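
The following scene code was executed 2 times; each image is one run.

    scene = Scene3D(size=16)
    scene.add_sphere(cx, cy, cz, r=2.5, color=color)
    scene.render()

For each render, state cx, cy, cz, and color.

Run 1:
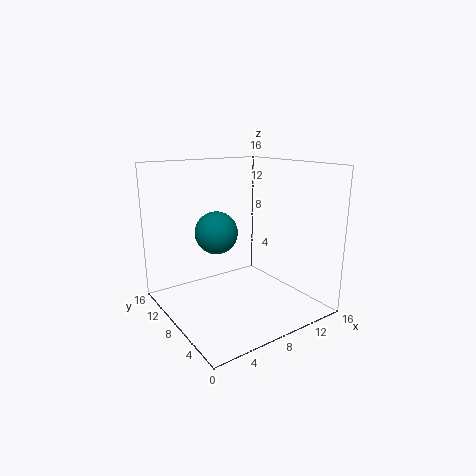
cx = 7
cy = 11
cz = 8
color = 'teal'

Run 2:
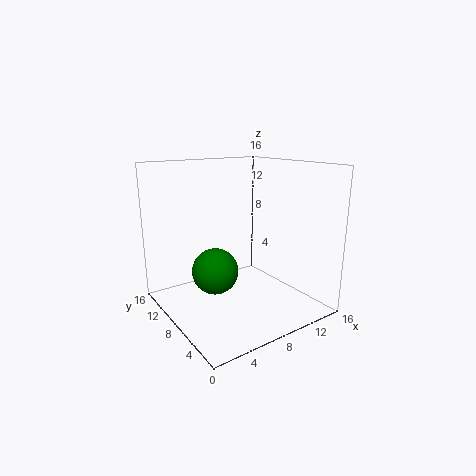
cx = 5
cy = 8
cz = 4.75
color = 'green'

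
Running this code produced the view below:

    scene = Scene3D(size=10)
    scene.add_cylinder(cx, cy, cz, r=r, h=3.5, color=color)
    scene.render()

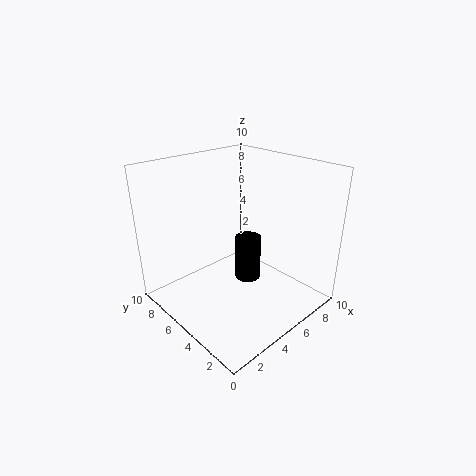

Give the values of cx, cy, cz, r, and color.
cx = 7, cy = 6, cz = 0.5, r = 1, color = 'black'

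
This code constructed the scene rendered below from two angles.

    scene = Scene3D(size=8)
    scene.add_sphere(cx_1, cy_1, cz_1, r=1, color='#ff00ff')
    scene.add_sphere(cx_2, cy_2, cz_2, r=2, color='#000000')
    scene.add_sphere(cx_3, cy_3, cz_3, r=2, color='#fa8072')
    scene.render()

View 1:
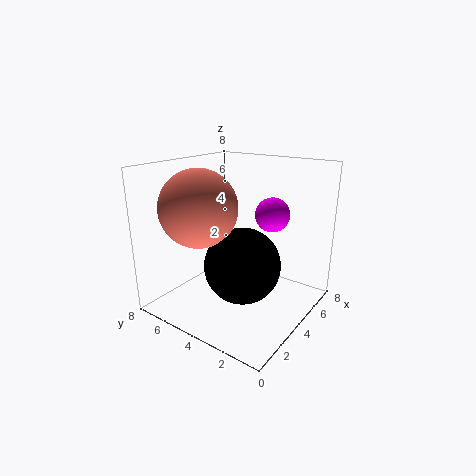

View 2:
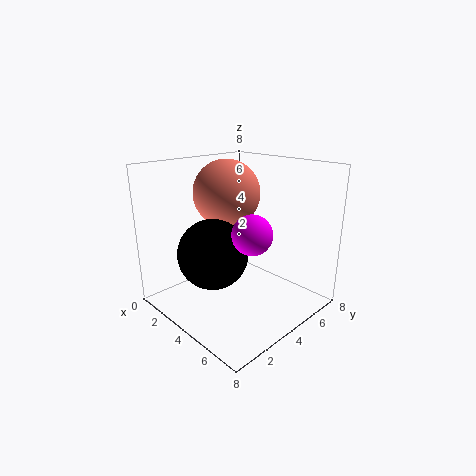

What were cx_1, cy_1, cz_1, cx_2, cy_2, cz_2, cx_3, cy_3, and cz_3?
cx_1 = 6, cy_1 = 3, cz_1 = 5, cx_2 = 3, cy_2 = 3, cz_2 = 3, cx_3 = 2, cy_3 = 5, cz_3 = 6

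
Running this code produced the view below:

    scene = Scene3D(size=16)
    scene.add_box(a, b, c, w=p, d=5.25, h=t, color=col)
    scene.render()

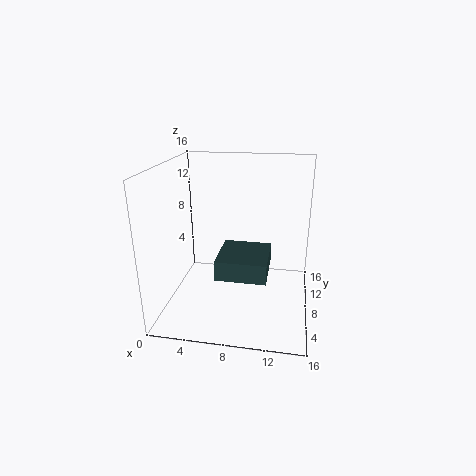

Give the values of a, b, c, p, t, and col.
a = 6.75, b = 2, c = 6, p = 5, t = 2, col = 'darkslategray'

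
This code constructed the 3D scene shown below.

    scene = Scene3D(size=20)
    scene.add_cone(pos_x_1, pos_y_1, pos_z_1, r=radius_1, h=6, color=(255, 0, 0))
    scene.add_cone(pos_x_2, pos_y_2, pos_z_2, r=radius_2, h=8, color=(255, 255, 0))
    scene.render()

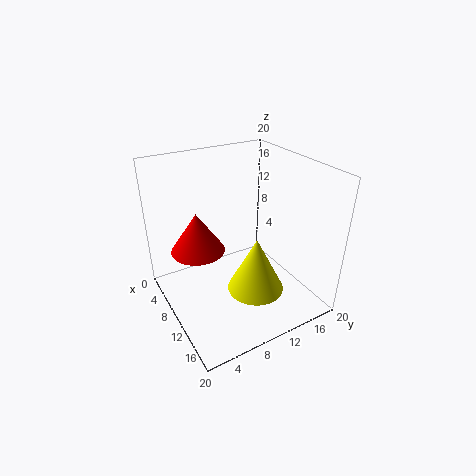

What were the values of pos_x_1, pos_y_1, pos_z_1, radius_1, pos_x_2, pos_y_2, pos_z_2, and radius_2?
pos_x_1 = 5; pos_y_1 = 6; pos_z_1 = 6.5; radius_1 = 4; pos_x_2 = 12.5; pos_y_2 = 11.5; pos_z_2 = 2.5; radius_2 = 4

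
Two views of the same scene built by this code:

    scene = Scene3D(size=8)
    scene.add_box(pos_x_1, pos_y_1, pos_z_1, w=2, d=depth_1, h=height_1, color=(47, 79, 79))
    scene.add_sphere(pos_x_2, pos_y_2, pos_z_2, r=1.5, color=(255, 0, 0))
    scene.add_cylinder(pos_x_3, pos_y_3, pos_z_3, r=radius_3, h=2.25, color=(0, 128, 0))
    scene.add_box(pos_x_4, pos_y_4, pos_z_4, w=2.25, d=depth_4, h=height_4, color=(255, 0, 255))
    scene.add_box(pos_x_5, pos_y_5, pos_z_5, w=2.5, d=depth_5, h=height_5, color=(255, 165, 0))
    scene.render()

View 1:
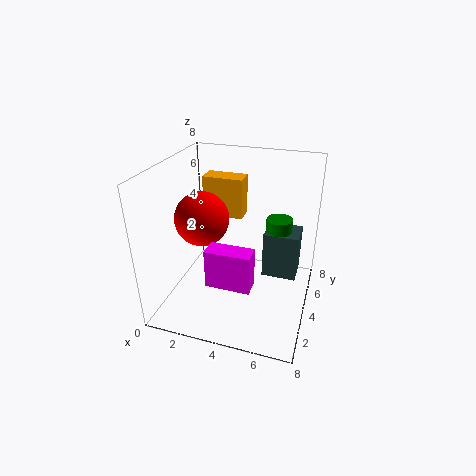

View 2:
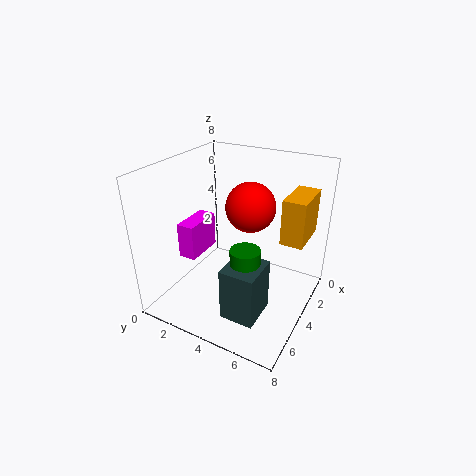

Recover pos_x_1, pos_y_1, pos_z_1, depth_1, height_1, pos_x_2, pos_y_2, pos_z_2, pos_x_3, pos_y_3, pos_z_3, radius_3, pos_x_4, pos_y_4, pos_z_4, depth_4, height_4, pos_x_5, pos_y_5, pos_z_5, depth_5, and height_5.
pos_x_1 = 5.25
pos_y_1 = 4.75
pos_z_1 = 1.25
depth_1 = 1.75
height_1 = 2.75
pos_x_2 = 2
pos_y_2 = 3.75
pos_z_2 = 5
pos_x_3 = 6
pos_y_3 = 5.5
pos_z_3 = 2.5
radius_3 = 0.75
pos_x_4 = 3.25
pos_y_4 = 1
pos_z_4 = 2.75
depth_4 = 1
height_4 = 2
pos_x_5 = 1
pos_y_5 = 6.25
pos_z_5 = 4
depth_5 = 1.25
height_5 = 2.5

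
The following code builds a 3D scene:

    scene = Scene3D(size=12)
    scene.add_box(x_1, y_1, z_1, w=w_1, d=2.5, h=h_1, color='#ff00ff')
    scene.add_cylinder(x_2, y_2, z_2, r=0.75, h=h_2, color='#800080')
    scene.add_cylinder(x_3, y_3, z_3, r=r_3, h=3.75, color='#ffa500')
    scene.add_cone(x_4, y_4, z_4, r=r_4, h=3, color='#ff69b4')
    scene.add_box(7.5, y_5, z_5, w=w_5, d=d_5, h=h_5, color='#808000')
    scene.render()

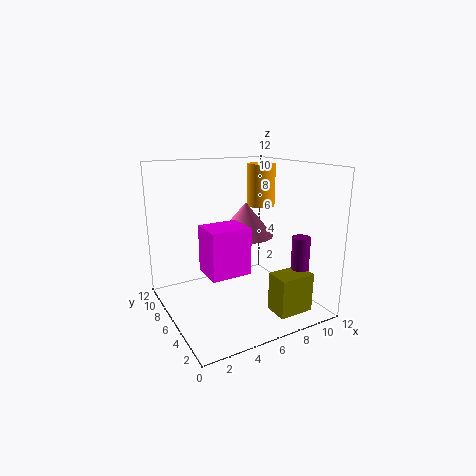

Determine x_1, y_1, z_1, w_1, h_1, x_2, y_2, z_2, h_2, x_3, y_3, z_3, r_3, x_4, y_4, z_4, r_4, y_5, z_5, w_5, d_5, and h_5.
x_1 = 2, y_1 = 2.25, z_1 = 4.5, w_1 = 3, h_1 = 3.5, x_2 = 10.25, y_2 = 3, z_2 = 0.25, h_2 = 6, x_3 = 9.5, y_3 = 8, z_3 = 8, r_3 = 1.25, x_4 = 7.75, y_4 = 7.75, z_4 = 5.5, r_4 = 2.5, y_5 = 1.5, z_5 = 0.25, w_5 = 3, d_5 = 2, h_5 = 3.25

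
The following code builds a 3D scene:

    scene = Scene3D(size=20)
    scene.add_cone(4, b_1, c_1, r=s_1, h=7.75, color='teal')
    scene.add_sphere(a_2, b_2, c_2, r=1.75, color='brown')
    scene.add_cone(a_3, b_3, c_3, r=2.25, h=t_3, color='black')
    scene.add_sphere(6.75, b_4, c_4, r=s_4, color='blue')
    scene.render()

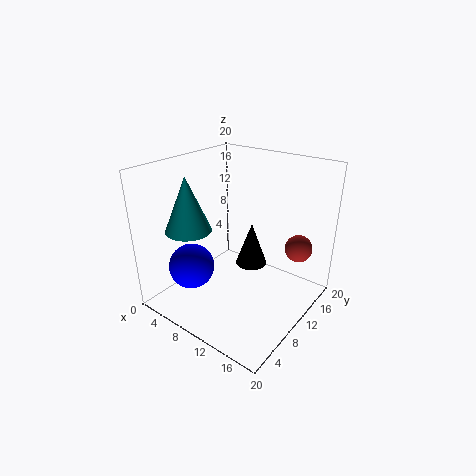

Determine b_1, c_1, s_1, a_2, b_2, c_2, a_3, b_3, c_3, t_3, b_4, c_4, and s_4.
b_1 = 6.5
c_1 = 10.75
s_1 = 3.25
a_2 = 18.25
b_2 = 12
c_2 = 10.25
a_3 = 10.75
b_3 = 12.25
c_3 = 5.25
t_3 = 6.25
b_4 = 4
c_4 = 7.25
s_4 = 3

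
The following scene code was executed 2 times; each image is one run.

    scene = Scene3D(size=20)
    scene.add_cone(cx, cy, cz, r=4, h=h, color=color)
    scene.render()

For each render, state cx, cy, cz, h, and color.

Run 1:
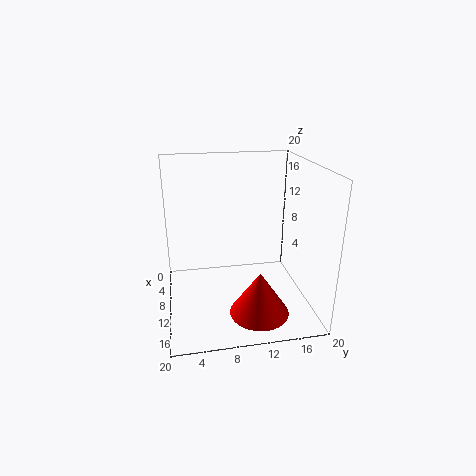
cx = 15
cy = 12
cz = 1
h = 6
color = 'red'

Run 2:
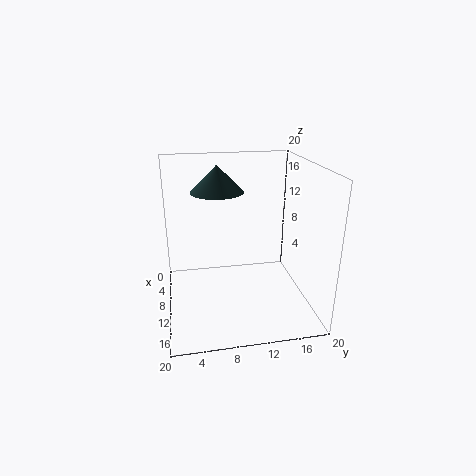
cx = 4
cy = 8
cz = 15
h = 4
color = 'darkslategray'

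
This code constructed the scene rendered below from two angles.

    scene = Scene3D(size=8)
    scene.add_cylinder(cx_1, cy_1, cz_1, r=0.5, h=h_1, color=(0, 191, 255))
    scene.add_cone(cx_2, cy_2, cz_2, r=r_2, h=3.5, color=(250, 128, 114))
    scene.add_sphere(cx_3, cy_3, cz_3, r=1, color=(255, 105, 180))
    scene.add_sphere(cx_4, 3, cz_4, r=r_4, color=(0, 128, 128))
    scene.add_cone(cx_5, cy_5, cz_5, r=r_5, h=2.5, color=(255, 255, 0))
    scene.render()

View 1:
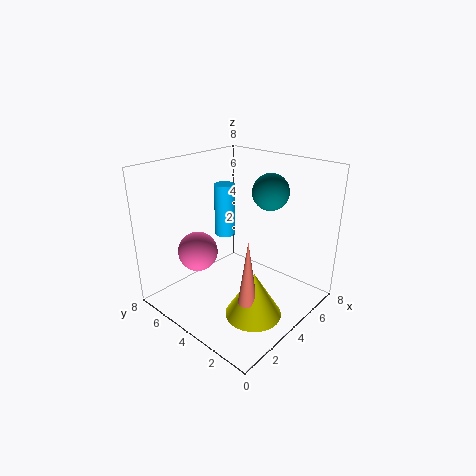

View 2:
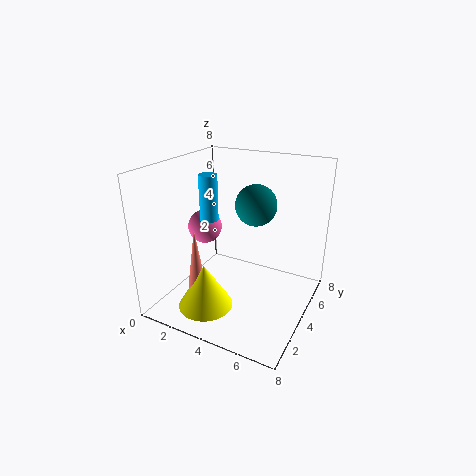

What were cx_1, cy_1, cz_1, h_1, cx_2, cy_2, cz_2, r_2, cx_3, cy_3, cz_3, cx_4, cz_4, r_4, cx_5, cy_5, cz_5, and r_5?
cx_1 = 2.5, cy_1 = 3.5, cz_1 = 5, h_1 = 2.5, cx_2 = 2.5, cy_2 = 2, cz_2 = 1.5, r_2 = 0.5, cx_3 = 1.5, cy_3 = 4.5, cz_3 = 4, cx_4 = 5.5, cz_4 = 6.5, r_4 = 1, cx_5 = 3, cy_5 = 2, cz_5 = 0.5, r_5 = 1.5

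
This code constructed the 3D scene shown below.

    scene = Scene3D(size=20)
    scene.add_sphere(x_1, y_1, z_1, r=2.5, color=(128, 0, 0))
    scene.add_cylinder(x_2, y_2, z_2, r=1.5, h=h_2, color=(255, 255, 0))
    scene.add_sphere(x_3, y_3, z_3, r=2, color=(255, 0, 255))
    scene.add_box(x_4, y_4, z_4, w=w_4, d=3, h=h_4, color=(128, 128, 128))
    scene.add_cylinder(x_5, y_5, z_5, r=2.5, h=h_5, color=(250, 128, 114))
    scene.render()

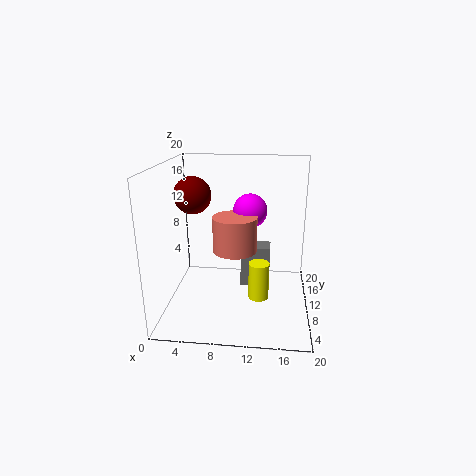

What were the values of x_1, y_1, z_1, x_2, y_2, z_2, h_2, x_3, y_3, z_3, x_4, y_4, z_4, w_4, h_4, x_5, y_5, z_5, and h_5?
x_1 = 4, y_1 = 9.5, z_1 = 16, x_2 = 13, y_2 = 10.5, z_2 = 0.5, h_2 = 5.5, x_3 = 12, y_3 = 5, z_3 = 15.5, x_4 = 10, y_4 = 13.5, z_4 = 0.5, w_4 = 4.5, h_4 = 6.5, x_5 = 10.5, y_5 = 2.5, z_5 = 11.5, h_5 = 4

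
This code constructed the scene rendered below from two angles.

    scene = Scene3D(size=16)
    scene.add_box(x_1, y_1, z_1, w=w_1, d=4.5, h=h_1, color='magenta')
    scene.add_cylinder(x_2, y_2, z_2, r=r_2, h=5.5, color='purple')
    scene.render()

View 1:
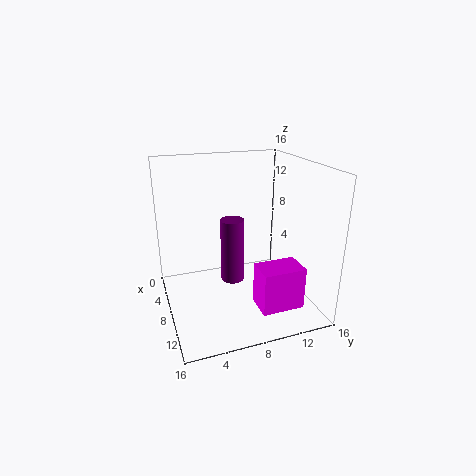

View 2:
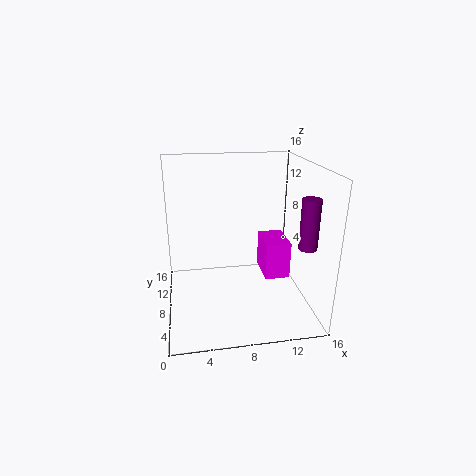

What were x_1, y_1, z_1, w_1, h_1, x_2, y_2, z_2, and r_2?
x_1 = 11.5
y_1 = 8.5
z_1 = 2
w_1 = 3
h_1 = 4.5
x_2 = 15
y_2 = 5
z_2 = 7.5
r_2 = 1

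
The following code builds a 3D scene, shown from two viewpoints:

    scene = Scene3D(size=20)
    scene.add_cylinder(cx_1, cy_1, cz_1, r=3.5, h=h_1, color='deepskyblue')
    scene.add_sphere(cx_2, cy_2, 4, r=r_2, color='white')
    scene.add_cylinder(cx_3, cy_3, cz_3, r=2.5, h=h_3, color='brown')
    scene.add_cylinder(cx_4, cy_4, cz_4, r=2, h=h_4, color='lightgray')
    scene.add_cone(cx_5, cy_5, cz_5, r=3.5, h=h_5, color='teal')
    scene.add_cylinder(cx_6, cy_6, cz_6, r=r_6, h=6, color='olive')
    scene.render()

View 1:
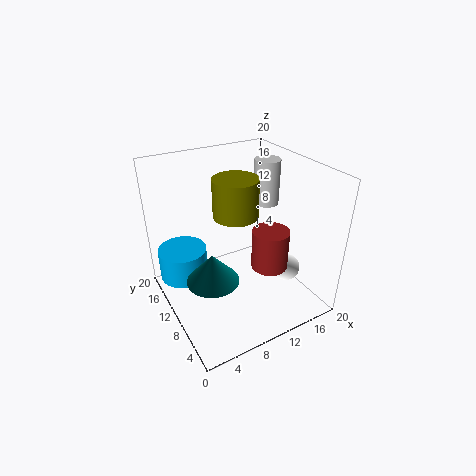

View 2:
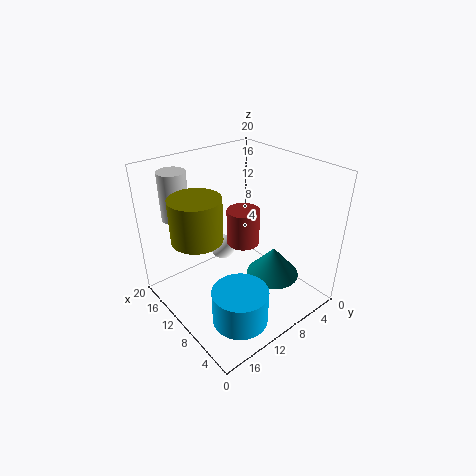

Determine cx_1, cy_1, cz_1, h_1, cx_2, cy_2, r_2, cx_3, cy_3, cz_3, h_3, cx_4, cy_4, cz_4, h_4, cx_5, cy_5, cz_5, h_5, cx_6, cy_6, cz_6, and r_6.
cx_1 = 3.5
cy_1 = 15
cz_1 = 3
h_1 = 4.5
cx_2 = 17
cy_2 = 7.5
r_2 = 2
cx_3 = 13
cy_3 = 6.5
cz_3 = 6.5
h_3 = 5.5
cx_4 = 18
cy_4 = 15
cz_4 = 11.5
h_4 = 7
cx_5 = 5
cy_5 = 8
cz_5 = 6
h_5 = 4
cx_6 = 12.5
cy_6 = 15
cz_6 = 10.5
r_6 = 3.5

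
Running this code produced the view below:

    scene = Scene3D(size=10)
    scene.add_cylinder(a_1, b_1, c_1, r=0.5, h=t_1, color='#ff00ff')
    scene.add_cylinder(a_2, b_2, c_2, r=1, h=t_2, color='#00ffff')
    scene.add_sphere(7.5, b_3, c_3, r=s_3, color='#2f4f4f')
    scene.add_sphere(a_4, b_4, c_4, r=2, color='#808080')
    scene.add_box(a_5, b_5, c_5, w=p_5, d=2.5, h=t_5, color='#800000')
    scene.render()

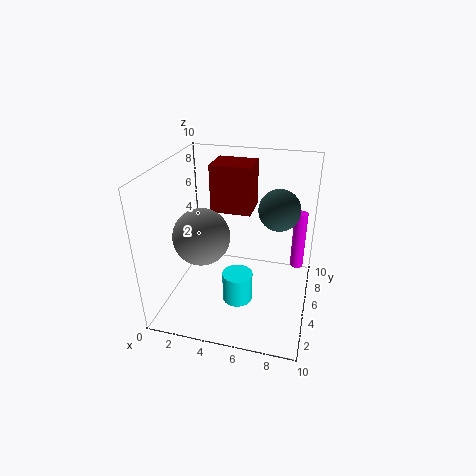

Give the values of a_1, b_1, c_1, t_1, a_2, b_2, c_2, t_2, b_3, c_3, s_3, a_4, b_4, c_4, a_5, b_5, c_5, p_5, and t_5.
a_1 = 9, b_1 = 8, c_1 = 1.5, t_1 = 4.5, a_2 = 5.5, b_2 = 3, c_2 = 1.5, t_2 = 2, b_3 = 7, c_3 = 6.5, s_3 = 1.5, a_4 = 2.5, b_4 = 4.5, c_4 = 5, a_5 = 2.5, b_5 = 6.5, c_5 = 6, p_5 = 3, t_5 = 3.5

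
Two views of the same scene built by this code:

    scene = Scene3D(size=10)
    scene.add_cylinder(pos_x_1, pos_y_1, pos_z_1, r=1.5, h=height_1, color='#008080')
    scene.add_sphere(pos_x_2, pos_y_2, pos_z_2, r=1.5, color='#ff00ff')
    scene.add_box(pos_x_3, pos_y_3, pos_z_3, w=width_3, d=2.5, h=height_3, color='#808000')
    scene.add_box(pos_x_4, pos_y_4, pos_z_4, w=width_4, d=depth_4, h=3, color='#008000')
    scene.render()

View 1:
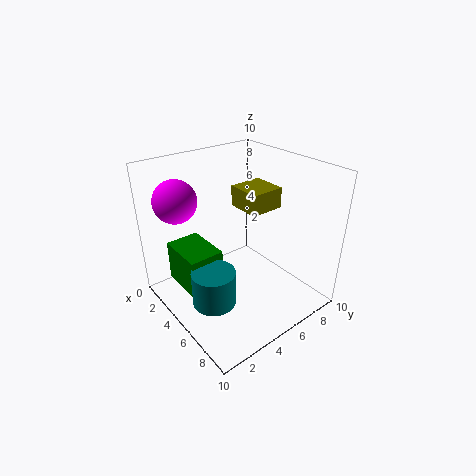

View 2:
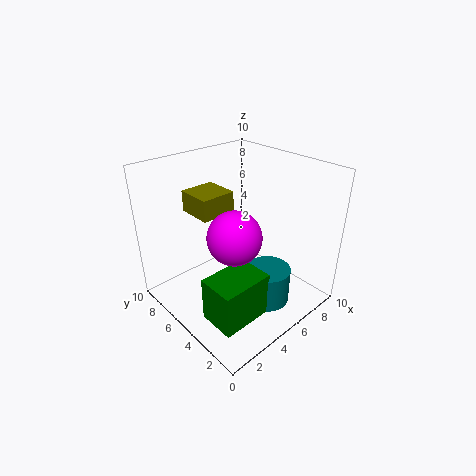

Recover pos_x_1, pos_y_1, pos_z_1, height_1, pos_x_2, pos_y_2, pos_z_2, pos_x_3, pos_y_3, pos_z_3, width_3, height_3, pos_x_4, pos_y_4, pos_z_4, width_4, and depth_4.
pos_x_1 = 5.5; pos_y_1 = 2.5; pos_z_1 = 1; height_1 = 2.5; pos_x_2 = 2; pos_y_2 = 2; pos_z_2 = 7.5; pos_x_3 = 3; pos_y_3 = 6; pos_z_3 = 6.5; width_3 = 2.5; height_3 = 1.5; pos_x_4 = 1; pos_y_4 = 1.5; pos_z_4 = 1; width_4 = 3.5; depth_4 = 2.5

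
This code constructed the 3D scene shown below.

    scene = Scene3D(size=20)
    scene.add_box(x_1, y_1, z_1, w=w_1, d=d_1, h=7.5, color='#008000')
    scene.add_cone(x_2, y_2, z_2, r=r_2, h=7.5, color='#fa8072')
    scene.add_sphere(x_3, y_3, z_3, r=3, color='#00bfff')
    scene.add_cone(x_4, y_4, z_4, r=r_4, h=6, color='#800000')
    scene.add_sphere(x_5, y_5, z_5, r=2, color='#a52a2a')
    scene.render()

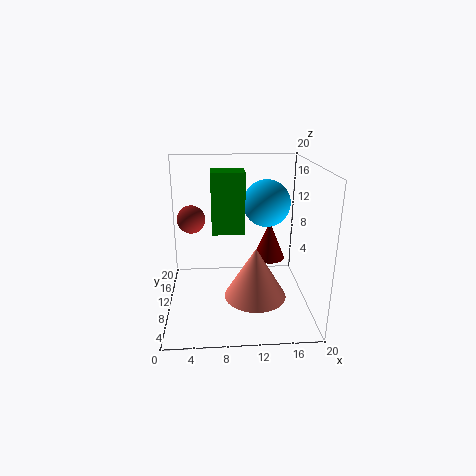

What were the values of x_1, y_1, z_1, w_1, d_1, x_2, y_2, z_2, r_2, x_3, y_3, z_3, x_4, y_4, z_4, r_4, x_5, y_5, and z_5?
x_1 = 6.5; y_1 = 5; z_1 = 12.5; w_1 = 4; d_1 = 3; x_2 = 12.5; y_2 = 9.5; z_2 = 1; r_2 = 4.5; x_3 = 13.5; y_3 = 8; z_3 = 15.5; x_4 = 15.5; y_4 = 16; z_4 = 4; r_4 = 2.5; x_5 = 3.5; y_5 = 12.5; z_5 = 12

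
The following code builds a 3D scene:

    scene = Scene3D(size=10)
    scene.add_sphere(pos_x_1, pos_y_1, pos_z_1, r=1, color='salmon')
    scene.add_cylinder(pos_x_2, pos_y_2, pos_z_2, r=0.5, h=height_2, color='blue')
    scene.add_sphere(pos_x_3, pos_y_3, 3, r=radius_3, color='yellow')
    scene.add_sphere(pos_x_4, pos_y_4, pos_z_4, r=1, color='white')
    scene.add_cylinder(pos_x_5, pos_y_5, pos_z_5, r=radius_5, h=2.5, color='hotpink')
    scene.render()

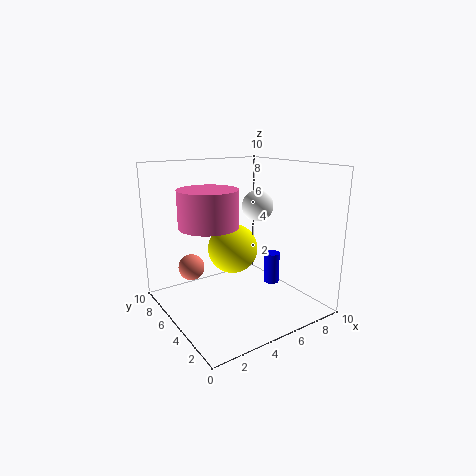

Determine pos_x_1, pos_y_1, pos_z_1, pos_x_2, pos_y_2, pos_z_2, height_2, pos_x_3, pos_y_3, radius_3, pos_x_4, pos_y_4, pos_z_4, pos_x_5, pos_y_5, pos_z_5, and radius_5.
pos_x_1 = 3
pos_y_1 = 8.5
pos_z_1 = 2
pos_x_2 = 6
pos_y_2 = 2.5
pos_z_2 = 2.5
height_2 = 2
pos_x_3 = 6.5
pos_y_3 = 8
radius_3 = 2
pos_x_4 = 5.5
pos_y_4 = 3.5
pos_z_4 = 7.5
pos_x_5 = 3
pos_y_5 = 5.5
pos_z_5 = 6
radius_5 = 2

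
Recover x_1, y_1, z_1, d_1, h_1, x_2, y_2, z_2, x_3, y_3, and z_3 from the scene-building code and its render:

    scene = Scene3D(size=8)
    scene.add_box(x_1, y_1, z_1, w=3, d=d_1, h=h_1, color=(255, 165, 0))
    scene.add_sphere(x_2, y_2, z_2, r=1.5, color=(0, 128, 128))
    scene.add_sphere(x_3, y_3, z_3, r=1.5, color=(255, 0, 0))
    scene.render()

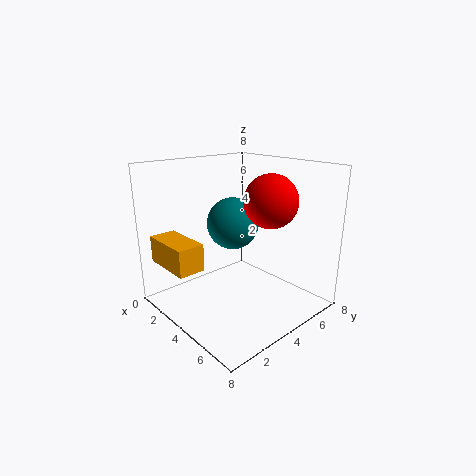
x_1 = 0.5; y_1 = 0.5; z_1 = 2.5; d_1 = 1.5; h_1 = 1.5; x_2 = 3; y_2 = 4.5; z_2 = 4.5; x_3 = 5; y_3 = 5.5; z_3 = 6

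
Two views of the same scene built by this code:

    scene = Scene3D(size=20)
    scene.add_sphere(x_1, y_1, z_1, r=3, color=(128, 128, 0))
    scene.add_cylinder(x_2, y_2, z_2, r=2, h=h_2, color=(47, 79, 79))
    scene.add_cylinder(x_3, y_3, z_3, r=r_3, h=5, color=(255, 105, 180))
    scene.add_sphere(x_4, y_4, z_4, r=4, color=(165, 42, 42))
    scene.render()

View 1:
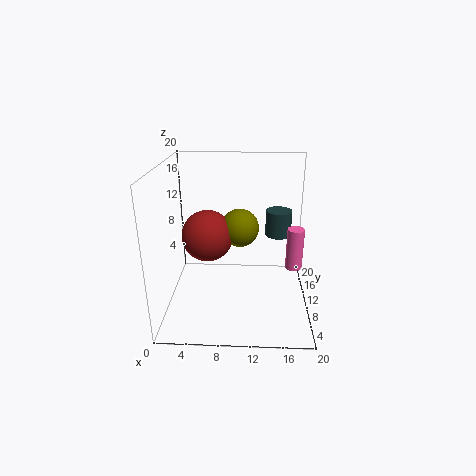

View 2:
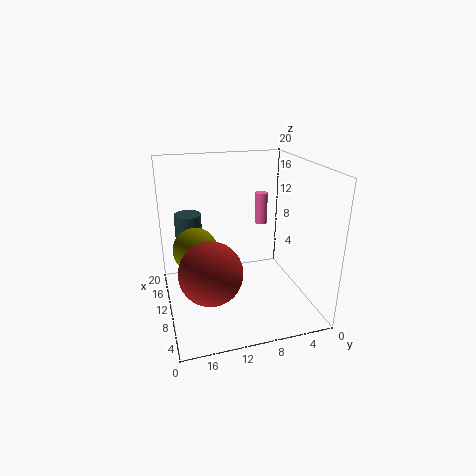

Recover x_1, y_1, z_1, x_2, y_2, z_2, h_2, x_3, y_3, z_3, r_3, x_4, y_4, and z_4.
x_1 = 10
y_1 = 16
z_1 = 9
x_2 = 16
y_2 = 16
z_2 = 8
h_2 = 4
x_3 = 17
y_3 = 4
z_3 = 9
r_3 = 1
x_4 = 5
y_4 = 15
z_4 = 8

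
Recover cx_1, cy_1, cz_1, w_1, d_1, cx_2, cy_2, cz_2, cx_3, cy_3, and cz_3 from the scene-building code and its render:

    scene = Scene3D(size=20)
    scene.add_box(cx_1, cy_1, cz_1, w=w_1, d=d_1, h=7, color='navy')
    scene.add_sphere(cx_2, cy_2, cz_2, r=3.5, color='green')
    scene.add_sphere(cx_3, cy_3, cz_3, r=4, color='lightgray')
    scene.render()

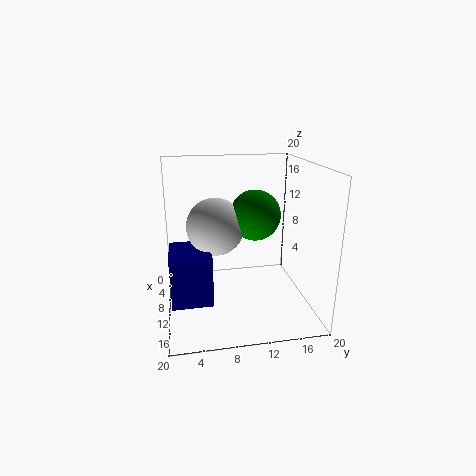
cx_1 = 7.5
cy_1 = 0.5
cz_1 = 2
w_1 = 6.5
d_1 = 5.5
cx_2 = 9.5
cy_2 = 12.5
cz_2 = 13
cx_3 = 9
cy_3 = 7
cz_3 = 11.5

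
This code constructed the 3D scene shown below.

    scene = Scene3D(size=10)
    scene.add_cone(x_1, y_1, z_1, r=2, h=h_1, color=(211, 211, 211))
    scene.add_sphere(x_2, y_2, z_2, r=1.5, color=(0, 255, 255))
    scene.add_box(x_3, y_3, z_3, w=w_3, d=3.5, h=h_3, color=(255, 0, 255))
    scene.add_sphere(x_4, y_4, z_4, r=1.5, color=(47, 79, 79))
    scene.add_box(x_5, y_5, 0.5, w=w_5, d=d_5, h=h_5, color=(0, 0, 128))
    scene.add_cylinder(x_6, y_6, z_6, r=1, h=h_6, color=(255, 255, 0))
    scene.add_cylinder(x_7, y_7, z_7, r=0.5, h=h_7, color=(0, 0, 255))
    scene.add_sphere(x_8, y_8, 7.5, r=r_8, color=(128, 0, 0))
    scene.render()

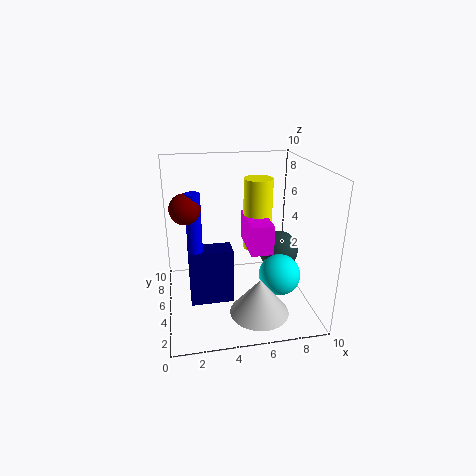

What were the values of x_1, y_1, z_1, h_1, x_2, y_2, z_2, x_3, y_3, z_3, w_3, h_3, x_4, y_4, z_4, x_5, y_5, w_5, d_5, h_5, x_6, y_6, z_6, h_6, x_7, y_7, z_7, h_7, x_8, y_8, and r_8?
x_1 = 6, y_1 = 2.5, z_1 = 0.5, h_1 = 2.5, x_2 = 8, y_2 = 4.5, z_2 = 2, x_3 = 5.5, y_3 = 3, z_3 = 4.5, w_3 = 1.5, h_3 = 2, x_4 = 8.5, y_4 = 6.5, z_4 = 3, x_5 = 1.5, y_5 = 4, w_5 = 3, d_5 = 1.5, h_5 = 4, x_6 = 6.5, y_6 = 5.5, z_6 = 4, h_6 = 5, x_7 = 2, y_7 = 4.5, z_7 = 4, h_7 = 4.5, x_8 = 1.5, y_8 = 4.5, r_8 = 1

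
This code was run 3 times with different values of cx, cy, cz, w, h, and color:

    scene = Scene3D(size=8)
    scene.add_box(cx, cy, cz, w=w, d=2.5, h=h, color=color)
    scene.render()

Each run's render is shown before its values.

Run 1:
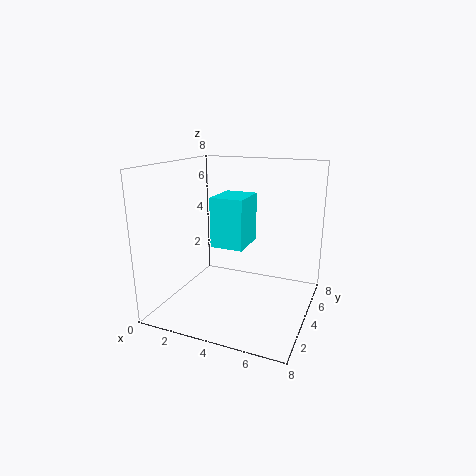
cx = 2
cy = 4.5
cz = 3
w = 2
h = 3
color = 'cyan'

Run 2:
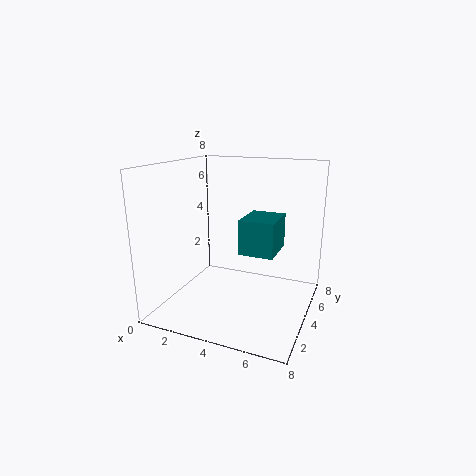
cx = 4
cy = 4
cz = 3
w = 2
h = 2
color = 'teal'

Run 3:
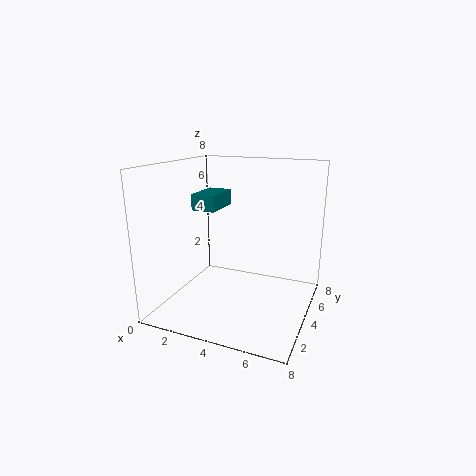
cx = 0.5
cy = 5
cz = 5
w = 1.5
h = 1
color = 'teal'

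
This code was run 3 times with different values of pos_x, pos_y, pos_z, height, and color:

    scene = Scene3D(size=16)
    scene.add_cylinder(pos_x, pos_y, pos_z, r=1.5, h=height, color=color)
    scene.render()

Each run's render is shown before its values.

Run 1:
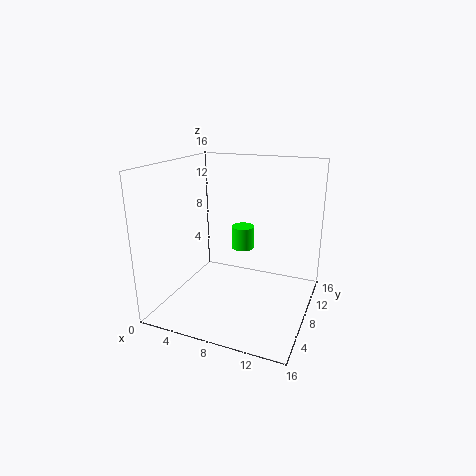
pos_x = 6
pos_y = 14.5
pos_z = 4
height = 3
color = 'lime'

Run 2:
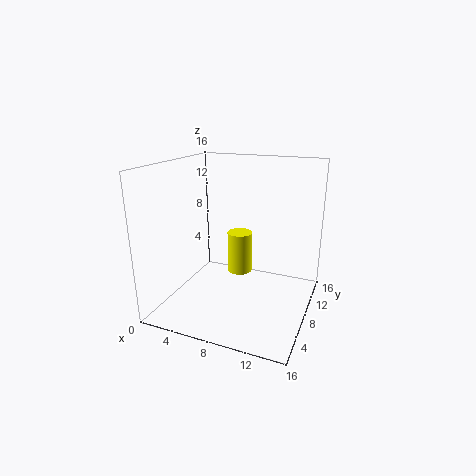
pos_x = 7
pos_y = 11
pos_z = 2.5
height = 5
color = 'yellow'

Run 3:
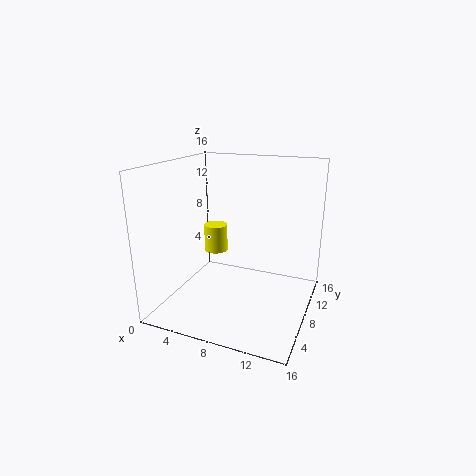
pos_x = 3
pos_y = 12.5
pos_z = 4
height = 3.5
color = 'yellow'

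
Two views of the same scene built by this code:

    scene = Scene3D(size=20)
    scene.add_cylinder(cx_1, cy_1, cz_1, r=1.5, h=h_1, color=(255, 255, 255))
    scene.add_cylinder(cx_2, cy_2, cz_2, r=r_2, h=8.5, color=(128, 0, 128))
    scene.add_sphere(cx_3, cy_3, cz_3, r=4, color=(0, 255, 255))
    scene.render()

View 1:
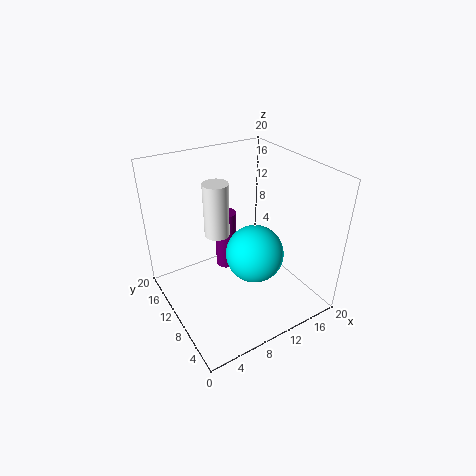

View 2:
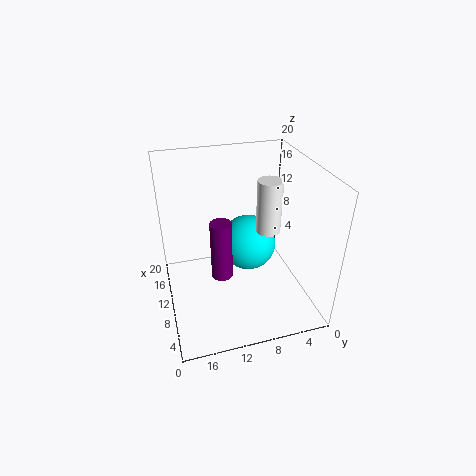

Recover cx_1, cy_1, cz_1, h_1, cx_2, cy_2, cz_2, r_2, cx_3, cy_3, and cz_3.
cx_1 = 5.5; cy_1 = 7.5; cz_1 = 13.5; h_1 = 6.5; cx_2 = 9.5; cy_2 = 12.5; cz_2 = 4.5; r_2 = 1.5; cx_3 = 11.5; cy_3 = 8; cz_3 = 8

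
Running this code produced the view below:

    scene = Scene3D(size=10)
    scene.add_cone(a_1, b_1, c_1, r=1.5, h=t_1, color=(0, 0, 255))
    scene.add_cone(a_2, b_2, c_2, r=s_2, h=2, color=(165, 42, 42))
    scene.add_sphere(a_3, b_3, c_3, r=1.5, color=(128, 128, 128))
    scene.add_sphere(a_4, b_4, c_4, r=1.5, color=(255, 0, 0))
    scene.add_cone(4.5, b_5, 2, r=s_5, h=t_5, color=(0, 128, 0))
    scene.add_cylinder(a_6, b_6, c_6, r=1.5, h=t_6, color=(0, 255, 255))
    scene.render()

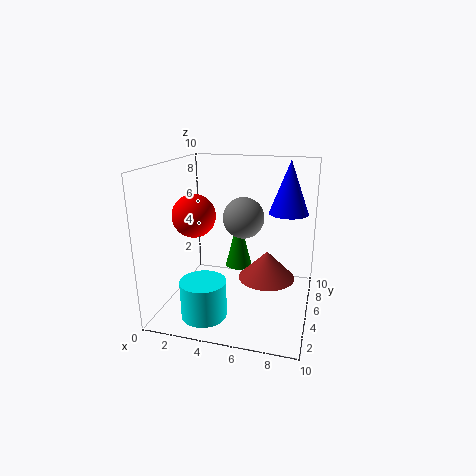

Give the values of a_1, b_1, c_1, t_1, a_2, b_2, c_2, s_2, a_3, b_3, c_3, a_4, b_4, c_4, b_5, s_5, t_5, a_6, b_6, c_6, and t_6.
a_1 = 8; b_1 = 8.5; c_1 = 6; t_1 = 4; a_2 = 7; b_2 = 5.5; c_2 = 2; s_2 = 2; a_3 = 5; b_3 = 6.5; c_3 = 6; a_4 = 2; b_4 = 4.5; c_4 = 6.5; b_5 = 7; s_5 = 1; t_5 = 4; a_6 = 3.5; b_6 = 2; c_6 = 0.5; t_6 = 2.5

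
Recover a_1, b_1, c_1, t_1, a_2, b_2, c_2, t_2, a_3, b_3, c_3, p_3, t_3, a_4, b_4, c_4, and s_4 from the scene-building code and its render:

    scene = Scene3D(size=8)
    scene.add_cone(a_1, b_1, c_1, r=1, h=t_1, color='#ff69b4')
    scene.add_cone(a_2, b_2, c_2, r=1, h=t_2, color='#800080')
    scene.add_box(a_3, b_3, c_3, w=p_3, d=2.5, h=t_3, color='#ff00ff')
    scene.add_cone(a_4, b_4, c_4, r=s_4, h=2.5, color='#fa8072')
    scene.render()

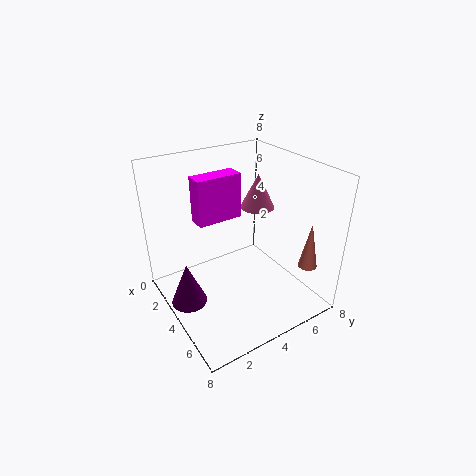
a_1 = 3, b_1 = 6, c_1 = 5, t_1 = 2, a_2 = 3.5, b_2 = 1, c_2 = 0.5, t_2 = 2.5, a_3 = 2.5, b_3 = 2, c_3 = 5, p_3 = 1, t_3 = 2.5, a_4 = 7, b_4 = 6.5, c_4 = 3, s_4 = 0.5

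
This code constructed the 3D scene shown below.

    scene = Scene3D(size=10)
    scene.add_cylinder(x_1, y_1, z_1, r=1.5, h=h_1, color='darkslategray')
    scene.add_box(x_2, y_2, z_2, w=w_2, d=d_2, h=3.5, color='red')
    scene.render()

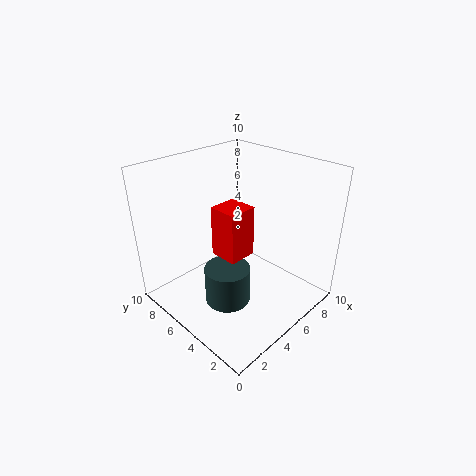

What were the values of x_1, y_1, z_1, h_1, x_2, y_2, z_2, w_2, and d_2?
x_1 = 3; y_1 = 4; z_1 = 1.5; h_1 = 2.5; x_2 = 3.5; y_2 = 4; z_2 = 4; w_2 = 2; d_2 = 2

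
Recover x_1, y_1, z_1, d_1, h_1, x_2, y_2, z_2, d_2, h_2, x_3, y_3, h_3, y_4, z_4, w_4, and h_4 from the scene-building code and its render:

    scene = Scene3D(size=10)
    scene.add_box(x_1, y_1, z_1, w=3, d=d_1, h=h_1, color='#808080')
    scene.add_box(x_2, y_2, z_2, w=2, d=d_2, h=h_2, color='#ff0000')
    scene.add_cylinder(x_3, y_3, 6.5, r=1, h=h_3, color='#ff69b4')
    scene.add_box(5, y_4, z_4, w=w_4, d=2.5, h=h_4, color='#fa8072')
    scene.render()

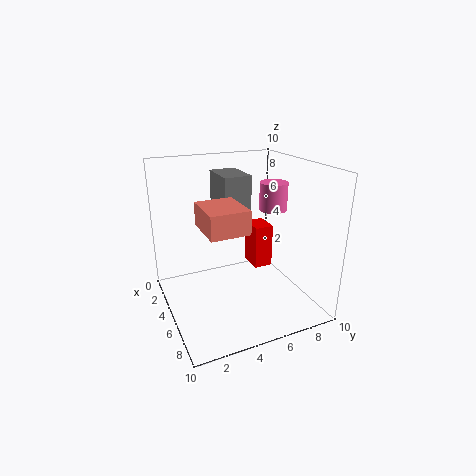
x_1 = 1, y_1 = 4.5, z_1 = 5.5, d_1 = 2, h_1 = 3.5, x_2 = 1, y_2 = 7.5, z_2 = 1, d_2 = 1.5, h_2 = 3.5, x_3 = 4.5, y_3 = 8, h_3 = 2, y_4 = 2, z_4 = 6.5, w_4 = 3, h_4 = 1.5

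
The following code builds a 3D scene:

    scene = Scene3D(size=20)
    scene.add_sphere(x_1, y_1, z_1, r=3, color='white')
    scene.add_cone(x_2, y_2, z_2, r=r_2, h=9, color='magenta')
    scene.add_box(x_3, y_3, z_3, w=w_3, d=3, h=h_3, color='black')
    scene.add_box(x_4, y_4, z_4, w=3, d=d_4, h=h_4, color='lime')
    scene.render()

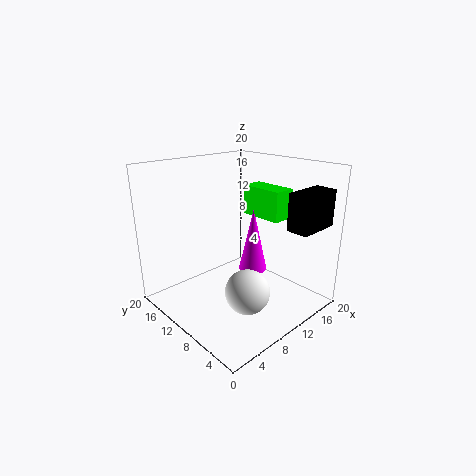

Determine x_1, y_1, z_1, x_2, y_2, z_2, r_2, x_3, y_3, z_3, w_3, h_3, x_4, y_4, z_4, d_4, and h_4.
x_1 = 8, y_1 = 6, z_1 = 4, x_2 = 12, y_2 = 9, z_2 = 5, r_2 = 2, x_3 = 13, y_3 = 1, z_3 = 12, w_3 = 6, h_3 = 5, x_4 = 12, y_4 = 5, z_4 = 13, d_4 = 6, h_4 = 4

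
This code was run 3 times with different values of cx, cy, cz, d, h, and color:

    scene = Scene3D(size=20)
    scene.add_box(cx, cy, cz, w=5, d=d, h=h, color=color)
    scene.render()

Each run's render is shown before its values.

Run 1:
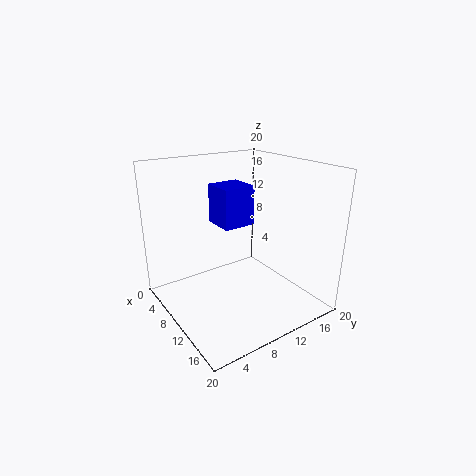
cx = 2
cy = 10
cz = 10
d = 5
h = 6
color = 'blue'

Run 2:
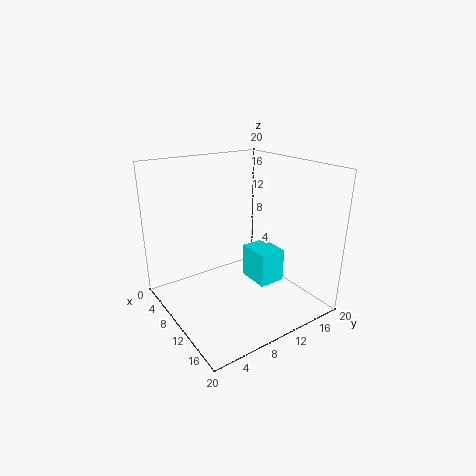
cx = 7
cy = 13
cz = 2
d = 4
h = 5
color = 'cyan'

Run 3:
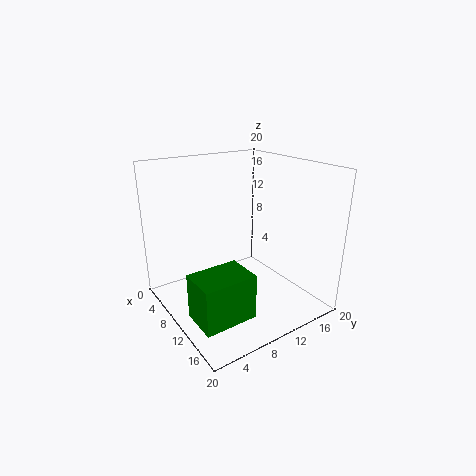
cx = 12
cy = 1
cz = 2
d = 7
h = 6
color = 'green'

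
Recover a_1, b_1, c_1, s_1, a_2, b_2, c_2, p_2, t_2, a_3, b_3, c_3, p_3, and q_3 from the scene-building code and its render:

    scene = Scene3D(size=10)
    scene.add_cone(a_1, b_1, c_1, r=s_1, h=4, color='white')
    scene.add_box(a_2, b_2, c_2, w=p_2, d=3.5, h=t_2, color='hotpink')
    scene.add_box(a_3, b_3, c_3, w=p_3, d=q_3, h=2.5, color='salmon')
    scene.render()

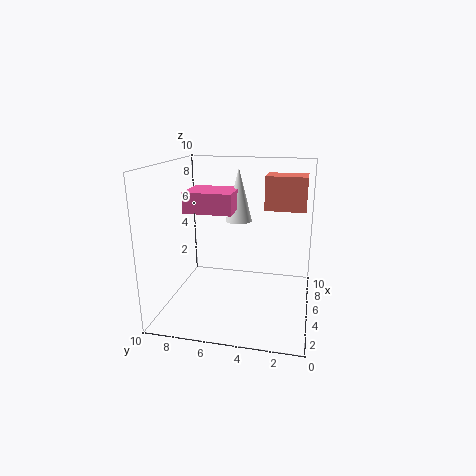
a_1 = 7.5, b_1 = 5.5, c_1 = 5.5, s_1 = 1, a_2 = 5, b_2 = 5.5, c_2 = 6.5, p_2 = 3, t_2 = 1.5, a_3 = 7, b_3 = 0.5, c_3 = 6.5, p_3 = 2, q_3 = 3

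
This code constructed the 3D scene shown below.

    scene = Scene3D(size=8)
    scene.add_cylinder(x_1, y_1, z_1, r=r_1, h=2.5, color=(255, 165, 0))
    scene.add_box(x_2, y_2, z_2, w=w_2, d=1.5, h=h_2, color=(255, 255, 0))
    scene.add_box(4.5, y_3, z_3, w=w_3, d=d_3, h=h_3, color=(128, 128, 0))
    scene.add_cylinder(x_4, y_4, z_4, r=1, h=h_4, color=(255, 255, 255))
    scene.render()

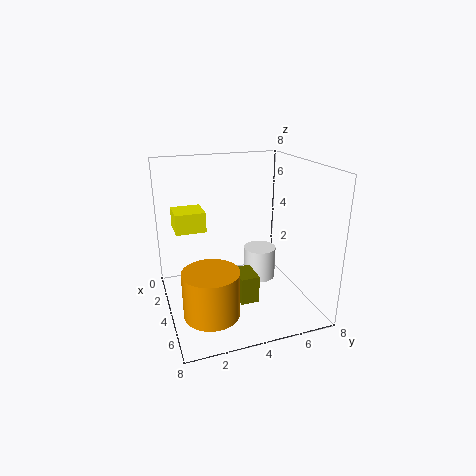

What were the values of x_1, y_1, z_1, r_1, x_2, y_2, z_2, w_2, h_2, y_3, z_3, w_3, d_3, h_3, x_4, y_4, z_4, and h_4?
x_1 = 5.5, y_1 = 2, z_1 = 0.5, r_1 = 1.5, x_2 = 3.5, y_2 = 0.5, z_2 = 5, w_2 = 1.5, h_2 = 1, y_3 = 3.5, z_3 = 1, w_3 = 1.5, d_3 = 1, h_3 = 1.5, x_4 = 2.5, y_4 = 6, z_4 = 0.5, h_4 = 2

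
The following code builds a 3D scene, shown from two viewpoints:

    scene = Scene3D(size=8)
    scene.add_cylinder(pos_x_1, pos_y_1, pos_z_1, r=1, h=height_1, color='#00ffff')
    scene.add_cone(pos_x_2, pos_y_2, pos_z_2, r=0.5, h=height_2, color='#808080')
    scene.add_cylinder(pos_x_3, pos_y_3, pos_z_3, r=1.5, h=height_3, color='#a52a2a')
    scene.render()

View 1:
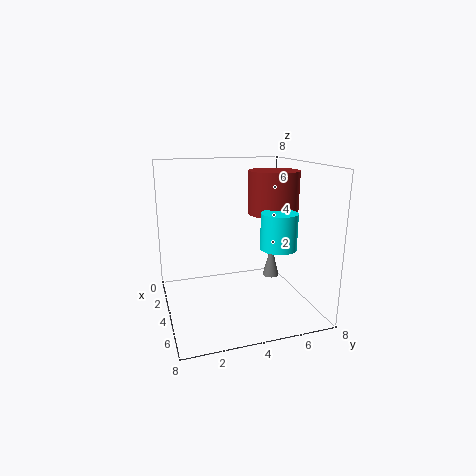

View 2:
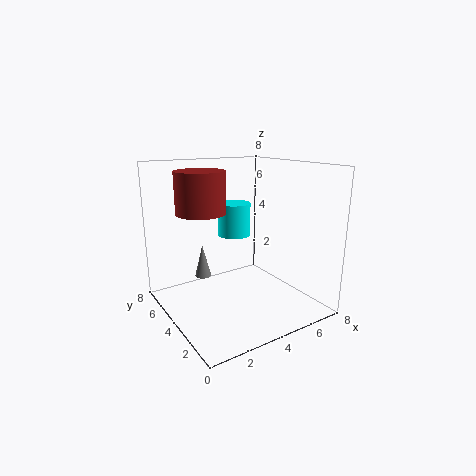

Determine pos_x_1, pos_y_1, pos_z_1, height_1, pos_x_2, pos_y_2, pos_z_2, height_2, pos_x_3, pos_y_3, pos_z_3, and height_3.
pos_x_1 = 5; pos_y_1 = 6; pos_z_1 = 3.5; height_1 = 2; pos_x_2 = 3; pos_y_2 = 6.5; pos_z_2 = 1; height_2 = 2; pos_x_3 = 3; pos_y_3 = 6.5; pos_z_3 = 5; height_3 = 2.5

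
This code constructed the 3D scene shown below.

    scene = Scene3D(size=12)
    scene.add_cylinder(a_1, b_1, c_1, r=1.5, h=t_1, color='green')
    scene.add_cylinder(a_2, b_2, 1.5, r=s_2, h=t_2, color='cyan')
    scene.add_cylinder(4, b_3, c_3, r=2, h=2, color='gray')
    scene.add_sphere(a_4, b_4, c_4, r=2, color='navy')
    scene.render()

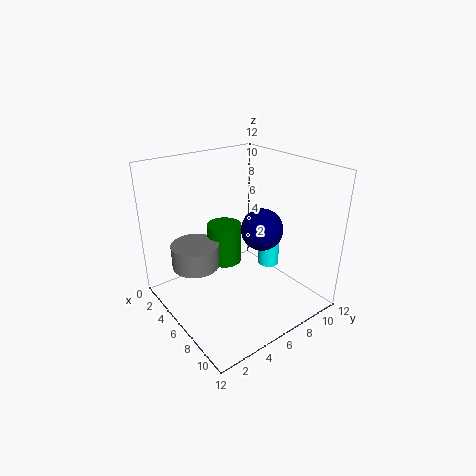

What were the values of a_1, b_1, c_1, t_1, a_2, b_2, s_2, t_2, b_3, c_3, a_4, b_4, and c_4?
a_1 = 4
b_1 = 6
c_1 = 3
t_1 = 3.5
a_2 = 5
b_2 = 10.5
s_2 = 1
t_2 = 3
b_3 = 3
c_3 = 3.5
a_4 = 4.5
b_4 = 10
c_4 = 5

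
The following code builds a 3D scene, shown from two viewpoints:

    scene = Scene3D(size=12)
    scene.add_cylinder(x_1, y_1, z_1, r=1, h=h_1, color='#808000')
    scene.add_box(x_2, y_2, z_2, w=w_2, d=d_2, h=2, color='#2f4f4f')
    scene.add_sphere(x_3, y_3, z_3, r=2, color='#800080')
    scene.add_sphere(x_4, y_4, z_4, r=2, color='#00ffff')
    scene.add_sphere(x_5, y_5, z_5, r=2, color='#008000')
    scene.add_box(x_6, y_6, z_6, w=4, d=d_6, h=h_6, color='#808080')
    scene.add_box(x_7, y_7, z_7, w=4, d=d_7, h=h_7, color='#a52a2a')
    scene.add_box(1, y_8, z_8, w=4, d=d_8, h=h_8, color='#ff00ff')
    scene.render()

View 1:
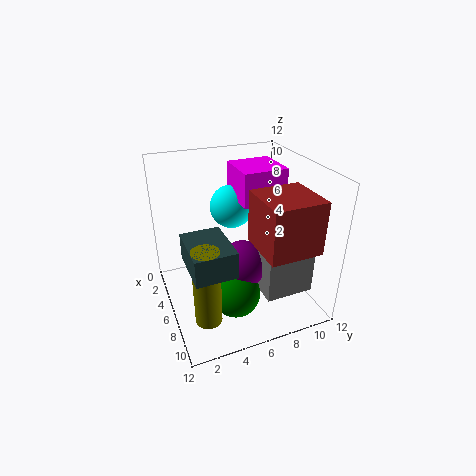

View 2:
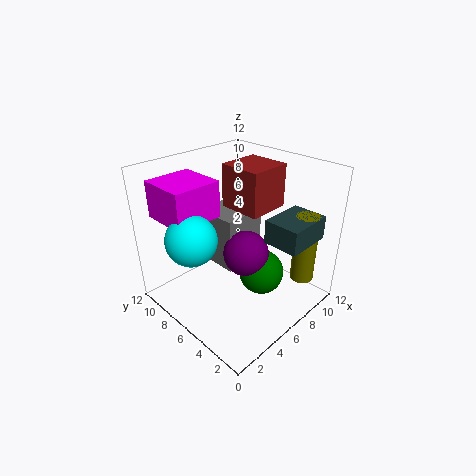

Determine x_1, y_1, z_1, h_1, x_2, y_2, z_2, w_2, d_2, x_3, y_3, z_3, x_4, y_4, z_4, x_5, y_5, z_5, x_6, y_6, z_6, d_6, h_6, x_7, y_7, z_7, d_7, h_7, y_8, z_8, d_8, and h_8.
x_1 = 10; y_1 = 2; z_1 = 2; h_1 = 6; x_2 = 7; y_2 = 1; z_2 = 6; w_2 = 4; d_2 = 3; x_3 = 7; y_3 = 6; z_3 = 4; x_4 = 2; y_4 = 7; z_4 = 7; x_5 = 8; y_5 = 5; z_5 = 2; x_6 = 6; y_6 = 7; z_6 = 2; d_6 = 4; h_6 = 5; x_7 = 8; y_7 = 6; z_7 = 7; d_7 = 4; h_7 = 4; y_8 = 7; z_8 = 8; d_8 = 4; h_8 = 3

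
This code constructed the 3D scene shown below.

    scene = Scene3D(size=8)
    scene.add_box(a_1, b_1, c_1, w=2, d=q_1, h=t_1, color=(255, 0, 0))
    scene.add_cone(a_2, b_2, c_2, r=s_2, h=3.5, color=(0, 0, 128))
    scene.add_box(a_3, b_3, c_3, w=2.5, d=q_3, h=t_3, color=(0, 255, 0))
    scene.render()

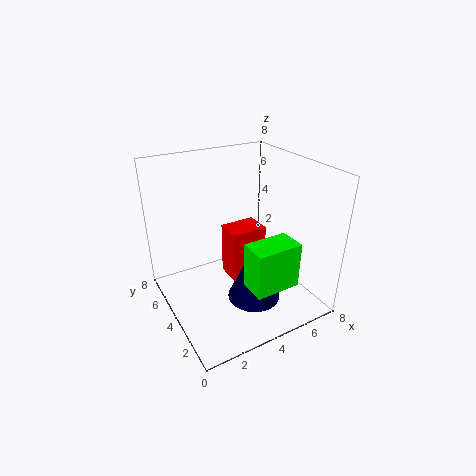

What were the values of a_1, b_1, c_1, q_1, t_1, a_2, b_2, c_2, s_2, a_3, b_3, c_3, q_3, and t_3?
a_1 = 3.5, b_1 = 3.5, c_1 = 1.5, q_1 = 1.5, t_1 = 3, a_2 = 4.5, b_2 = 3, c_2 = 0.5, s_2 = 1.5, a_3 = 3.5, b_3 = 1, c_3 = 2, q_3 = 1.5, t_3 = 2.5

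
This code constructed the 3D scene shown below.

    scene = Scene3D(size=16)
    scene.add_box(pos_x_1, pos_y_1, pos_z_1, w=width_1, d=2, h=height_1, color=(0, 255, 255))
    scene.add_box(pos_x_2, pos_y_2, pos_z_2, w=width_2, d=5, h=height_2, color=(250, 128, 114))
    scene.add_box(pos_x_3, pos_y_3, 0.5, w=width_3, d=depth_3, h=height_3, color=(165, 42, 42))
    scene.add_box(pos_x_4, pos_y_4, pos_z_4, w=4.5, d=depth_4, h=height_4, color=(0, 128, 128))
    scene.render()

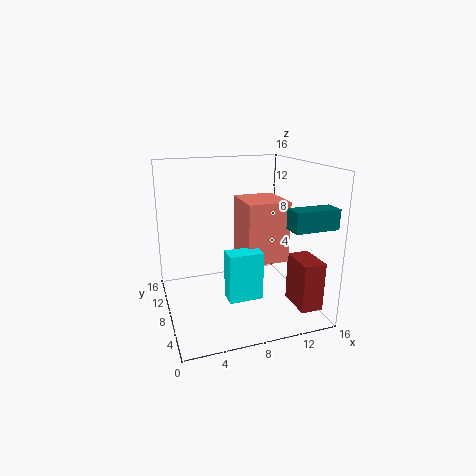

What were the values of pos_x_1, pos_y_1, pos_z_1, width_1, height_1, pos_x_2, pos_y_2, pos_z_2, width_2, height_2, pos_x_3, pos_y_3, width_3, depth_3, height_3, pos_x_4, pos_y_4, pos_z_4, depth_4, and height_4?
pos_x_1 = 5.5, pos_y_1 = 3, pos_z_1 = 3, width_1 = 3.5, height_1 = 5, pos_x_2 = 8, pos_y_2 = 4.5, pos_z_2 = 6, width_2 = 4.5, height_2 = 6.5, pos_x_3 = 13.5, pos_y_3 = 2.5, width_3 = 2.5, depth_3 = 4, height_3 = 5.5, pos_x_4 = 11, pos_y_4 = 0.5, pos_z_4 = 10.5, depth_4 = 2, height_4 = 2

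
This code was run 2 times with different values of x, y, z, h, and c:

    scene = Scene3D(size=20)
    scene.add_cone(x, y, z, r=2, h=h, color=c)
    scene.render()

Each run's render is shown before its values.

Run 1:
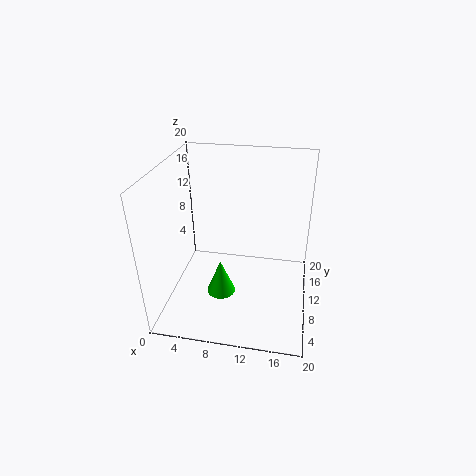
x = 8; y = 7.5; z = 2.5; h = 5; c = 'lime'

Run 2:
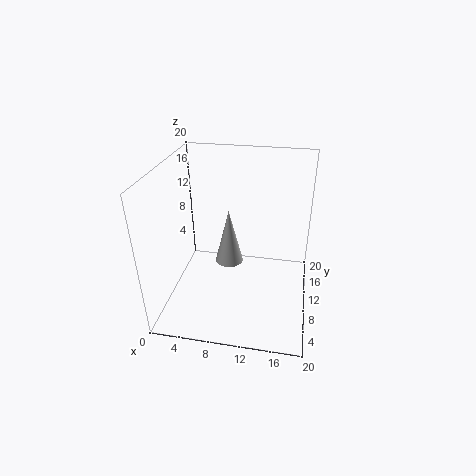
x = 8.5; y = 11; z = 5.5; h = 8; c = 'lightgray'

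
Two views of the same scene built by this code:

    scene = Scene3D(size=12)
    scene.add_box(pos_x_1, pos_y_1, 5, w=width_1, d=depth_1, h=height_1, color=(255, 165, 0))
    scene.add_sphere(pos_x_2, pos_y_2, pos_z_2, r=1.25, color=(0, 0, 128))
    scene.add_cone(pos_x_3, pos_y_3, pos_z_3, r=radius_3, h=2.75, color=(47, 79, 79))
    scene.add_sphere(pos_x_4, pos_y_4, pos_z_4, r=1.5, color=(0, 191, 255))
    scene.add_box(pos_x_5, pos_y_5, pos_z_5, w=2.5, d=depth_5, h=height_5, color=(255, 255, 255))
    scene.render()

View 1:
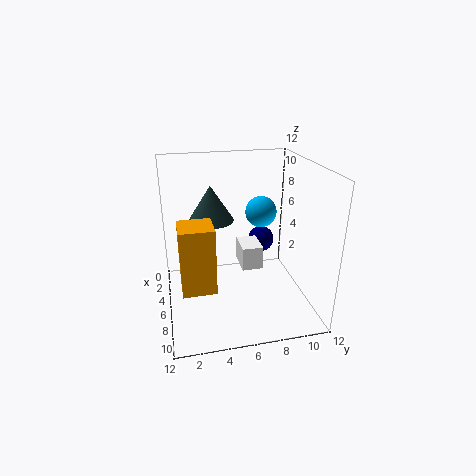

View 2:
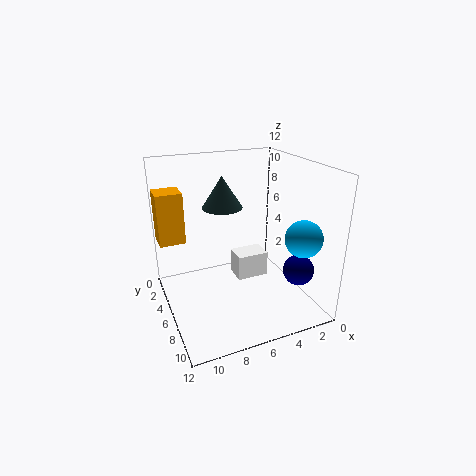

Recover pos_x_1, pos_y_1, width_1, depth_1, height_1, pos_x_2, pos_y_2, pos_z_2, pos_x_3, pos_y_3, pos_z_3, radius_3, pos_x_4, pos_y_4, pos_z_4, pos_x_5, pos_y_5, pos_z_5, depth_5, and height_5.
pos_x_1 = 9.75; pos_y_1 = 1; width_1 = 2.25; depth_1 = 2.25; height_1 = 4.5; pos_x_2 = 2; pos_y_2 = 9.25; pos_z_2 = 3.75; pos_x_3 = 6.5; pos_y_3 = 3.75; pos_z_3 = 8; radius_3 = 1.75; pos_x_4 = 1.75; pos_y_4 = 9.25; pos_z_4 = 6.5; pos_x_5 = 4.25; pos_y_5 = 6.25; pos_z_5 = 3.25; depth_5 = 1.75; height_5 = 2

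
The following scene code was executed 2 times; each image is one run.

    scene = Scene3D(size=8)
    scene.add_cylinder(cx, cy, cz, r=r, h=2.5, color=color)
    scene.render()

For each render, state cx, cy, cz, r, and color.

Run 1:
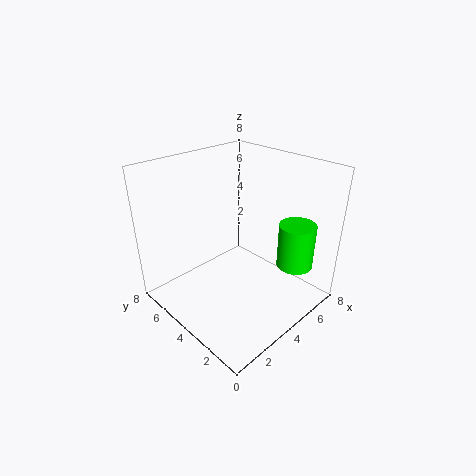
cx = 6
cy = 1.5
cz = 2.5
r = 1
color = 'lime'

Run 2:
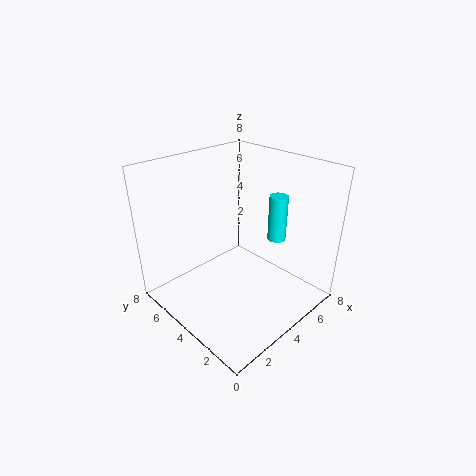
cx = 5.5
cy = 2.5
cz = 4
r = 0.5
color = 'cyan'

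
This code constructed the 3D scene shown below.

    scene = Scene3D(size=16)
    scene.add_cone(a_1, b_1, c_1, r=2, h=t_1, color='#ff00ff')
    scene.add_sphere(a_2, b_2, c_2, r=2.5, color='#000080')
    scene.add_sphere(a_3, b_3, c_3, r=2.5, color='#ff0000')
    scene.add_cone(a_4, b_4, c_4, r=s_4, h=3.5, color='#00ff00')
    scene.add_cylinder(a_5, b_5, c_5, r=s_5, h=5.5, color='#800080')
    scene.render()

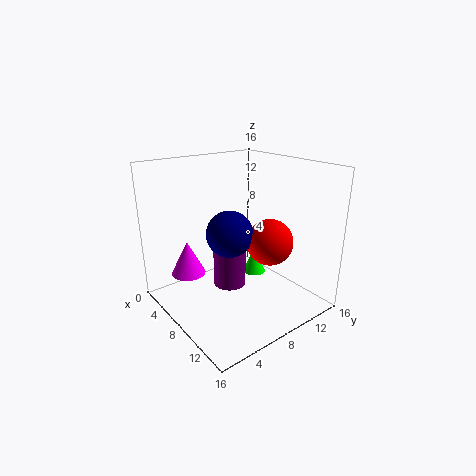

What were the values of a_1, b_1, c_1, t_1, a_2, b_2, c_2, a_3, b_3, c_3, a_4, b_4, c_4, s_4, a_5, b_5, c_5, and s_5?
a_1 = 3.5, b_1 = 4, c_1 = 3, t_1 = 4, a_2 = 8.5, b_2 = 6.5, c_2 = 9, a_3 = 11, b_3 = 10, c_3 = 8, a_4 = 4.5, b_4 = 13.5, c_4 = 0.5, s_4 = 1.5, a_5 = 5, b_5 = 9, c_5 = 0.5, s_5 = 2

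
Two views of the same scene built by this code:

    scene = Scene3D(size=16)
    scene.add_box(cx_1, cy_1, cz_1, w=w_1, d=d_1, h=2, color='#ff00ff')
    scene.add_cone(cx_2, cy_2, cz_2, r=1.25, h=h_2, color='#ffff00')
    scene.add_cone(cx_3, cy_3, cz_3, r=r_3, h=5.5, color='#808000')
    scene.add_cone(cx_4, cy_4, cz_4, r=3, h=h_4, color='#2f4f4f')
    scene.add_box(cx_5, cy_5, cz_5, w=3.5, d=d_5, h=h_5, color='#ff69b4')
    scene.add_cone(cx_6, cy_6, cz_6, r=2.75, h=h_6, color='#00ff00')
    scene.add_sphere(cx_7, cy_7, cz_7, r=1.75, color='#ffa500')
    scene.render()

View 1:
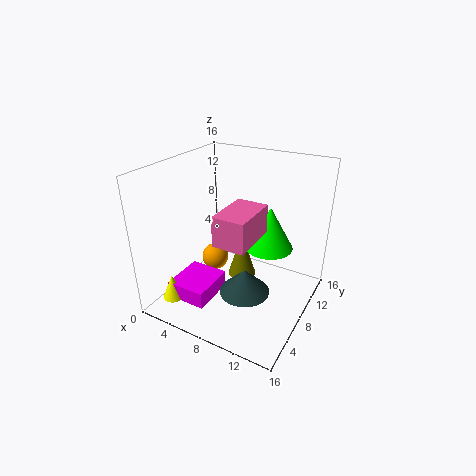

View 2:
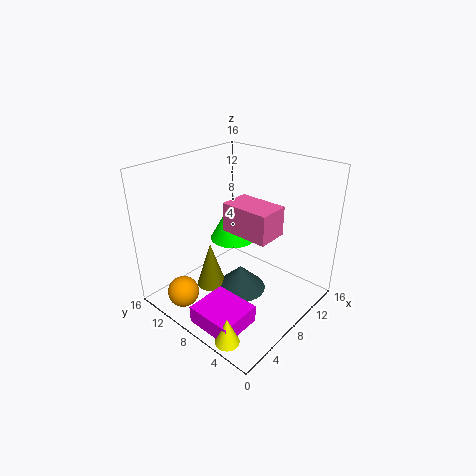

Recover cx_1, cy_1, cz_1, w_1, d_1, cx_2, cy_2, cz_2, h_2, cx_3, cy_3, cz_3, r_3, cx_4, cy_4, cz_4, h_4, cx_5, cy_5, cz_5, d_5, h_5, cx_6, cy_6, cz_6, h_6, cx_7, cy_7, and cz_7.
cx_1 = 1
cy_1 = 3.5
cz_1 = 0.25
w_1 = 4.75
d_1 = 5.25
cx_2 = 1.5
cy_2 = 3.75
cz_2 = 0.25
h_2 = 3
cx_3 = 6.75
cy_3 = 11.25
cz_3 = 1
r_3 = 1.75
cx_4 = 8.75
cy_4 = 8.25
cz_4 = 0.75
h_4 = 3
cx_5 = 7.25
cy_5 = 4
cz_5 = 8.75
d_5 = 5.5
h_5 = 3.25
cx_6 = 10.5
cy_6 = 11
cz_6 = 6
h_6 = 5
cx_7 = 2.5
cy_7 = 11.5
cz_7 = 2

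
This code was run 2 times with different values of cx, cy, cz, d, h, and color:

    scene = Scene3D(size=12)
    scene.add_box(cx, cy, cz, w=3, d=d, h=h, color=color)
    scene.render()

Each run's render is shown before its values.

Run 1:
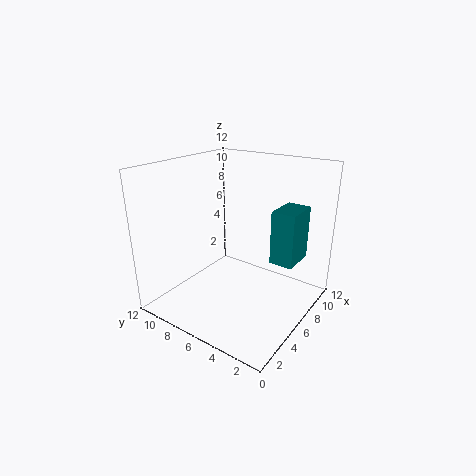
cx = 7, cy = 1.5, cz = 4, d = 2, h = 4.5, color = 'teal'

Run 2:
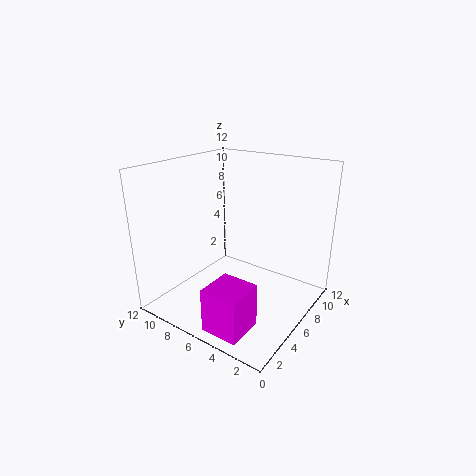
cx = 0.5, cy = 2.5, cz = 0.5, d = 3, h = 3.5, color = 'magenta'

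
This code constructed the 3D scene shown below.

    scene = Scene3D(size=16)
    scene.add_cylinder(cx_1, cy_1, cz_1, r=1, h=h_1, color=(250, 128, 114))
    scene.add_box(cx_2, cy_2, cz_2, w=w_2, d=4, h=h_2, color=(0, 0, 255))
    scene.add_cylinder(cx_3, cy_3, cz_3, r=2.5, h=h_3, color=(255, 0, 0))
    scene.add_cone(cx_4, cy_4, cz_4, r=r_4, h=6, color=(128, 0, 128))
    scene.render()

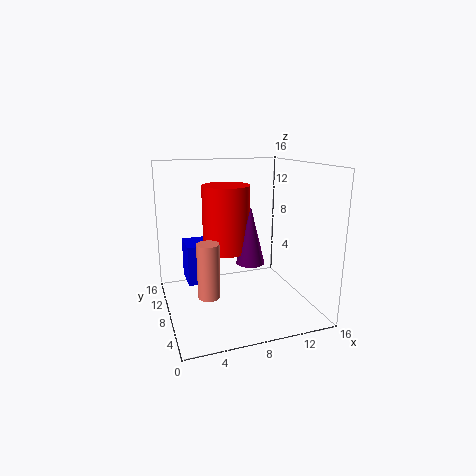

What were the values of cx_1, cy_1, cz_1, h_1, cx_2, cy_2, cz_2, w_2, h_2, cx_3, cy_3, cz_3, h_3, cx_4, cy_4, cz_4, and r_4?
cx_1 = 3
cy_1 = 1.5
cz_1 = 5
h_1 = 5
cx_2 = 3
cy_2 = 12
cz_2 = 1
w_2 = 4
h_2 = 5
cx_3 = 6.5
cy_3 = 7.5
cz_3 = 7
h_3 = 7
cx_4 = 8.5
cy_4 = 5.5
cz_4 = 6
r_4 = 1.5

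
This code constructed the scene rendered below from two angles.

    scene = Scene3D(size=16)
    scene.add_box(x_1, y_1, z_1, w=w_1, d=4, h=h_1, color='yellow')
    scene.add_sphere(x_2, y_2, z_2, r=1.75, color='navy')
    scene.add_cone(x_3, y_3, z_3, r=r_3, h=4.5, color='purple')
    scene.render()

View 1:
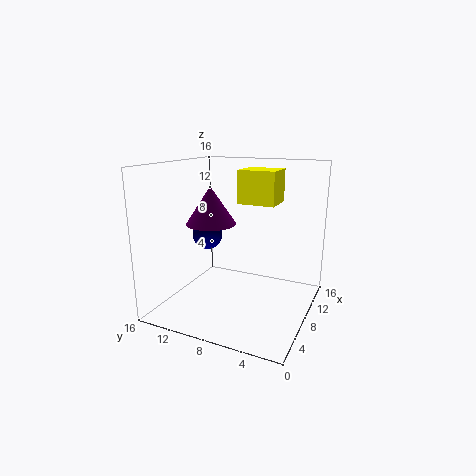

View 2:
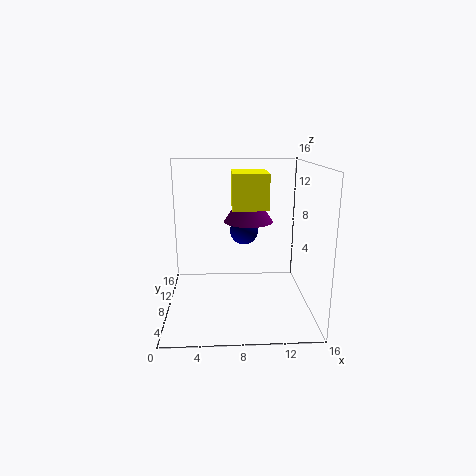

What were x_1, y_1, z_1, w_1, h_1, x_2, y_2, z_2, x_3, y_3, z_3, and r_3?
x_1 = 7.25; y_1 = 3.75; z_1 = 12; w_1 = 3.5; h_1 = 3.5; x_2 = 9; y_2 = 12.5; z_2 = 7.5; x_3 = 9.5; y_3 = 12.25; z_3 = 8.75; r_3 = 3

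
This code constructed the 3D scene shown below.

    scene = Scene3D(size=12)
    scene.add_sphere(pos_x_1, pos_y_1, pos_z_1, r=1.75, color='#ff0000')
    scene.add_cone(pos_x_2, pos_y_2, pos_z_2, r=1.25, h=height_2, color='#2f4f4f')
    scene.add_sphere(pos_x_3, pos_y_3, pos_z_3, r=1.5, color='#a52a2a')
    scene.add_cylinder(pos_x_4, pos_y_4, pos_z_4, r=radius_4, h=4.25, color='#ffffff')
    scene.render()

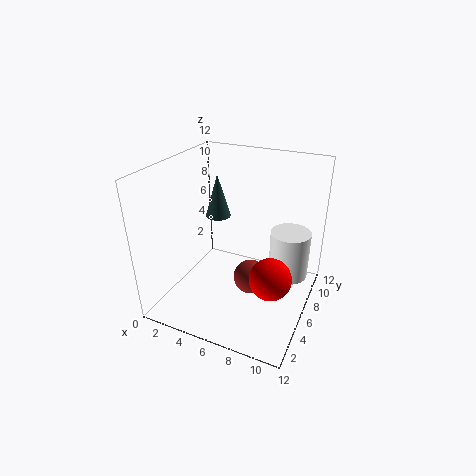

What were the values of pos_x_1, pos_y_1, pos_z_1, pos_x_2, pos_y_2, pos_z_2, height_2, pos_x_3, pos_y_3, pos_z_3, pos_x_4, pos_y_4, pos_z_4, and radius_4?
pos_x_1 = 9.25
pos_y_1 = 5.25
pos_z_1 = 3.25
pos_x_2 = 1.75
pos_y_2 = 10.5
pos_z_2 = 5.25
height_2 = 4.25
pos_x_3 = 7
pos_y_3 = 6.5
pos_z_3 = 2
pos_x_4 = 9.75
pos_y_4 = 8.75
pos_z_4 = 1.75
radius_4 = 1.75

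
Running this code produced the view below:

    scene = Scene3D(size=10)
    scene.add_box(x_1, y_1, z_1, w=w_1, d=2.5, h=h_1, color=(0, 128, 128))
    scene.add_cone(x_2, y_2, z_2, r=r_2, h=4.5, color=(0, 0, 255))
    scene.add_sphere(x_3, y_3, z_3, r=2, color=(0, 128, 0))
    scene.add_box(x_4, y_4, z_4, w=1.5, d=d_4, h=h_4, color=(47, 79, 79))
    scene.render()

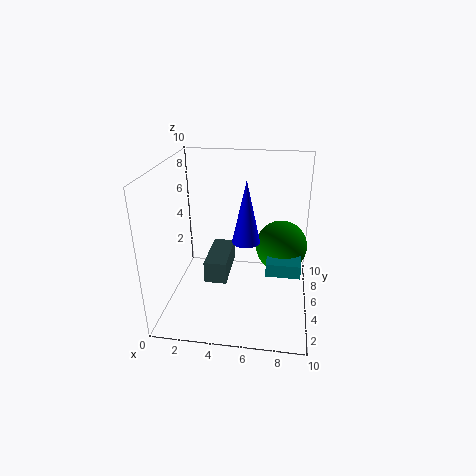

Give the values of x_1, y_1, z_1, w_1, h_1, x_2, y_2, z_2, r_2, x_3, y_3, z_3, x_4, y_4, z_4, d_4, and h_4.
x_1 = 7
y_1 = 5
z_1 = 2
w_1 = 2.5
h_1 = 1
x_2 = 5.5
y_2 = 5.5
z_2 = 4.5
r_2 = 1
x_3 = 8
y_3 = 8
z_3 = 3
x_4 = 3
y_4 = 3
z_4 = 2.5
d_4 = 3.5
h_4 = 1.5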